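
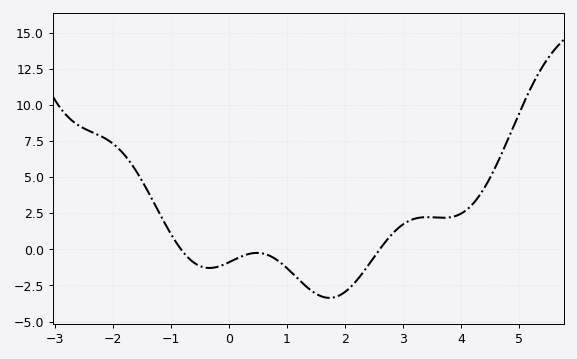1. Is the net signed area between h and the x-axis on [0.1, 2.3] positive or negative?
negative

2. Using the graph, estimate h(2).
-3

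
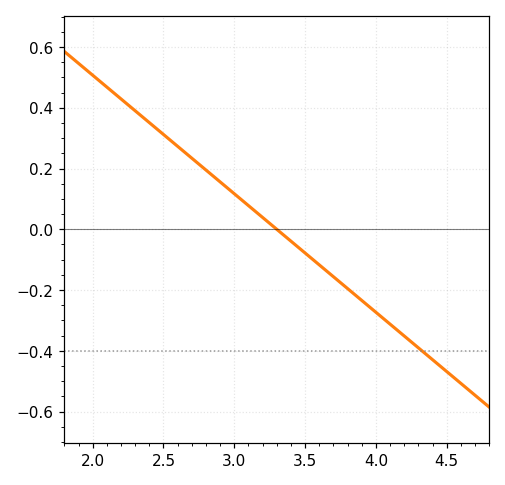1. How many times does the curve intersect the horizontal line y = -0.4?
1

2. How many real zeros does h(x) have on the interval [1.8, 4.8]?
1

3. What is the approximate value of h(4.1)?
-0.312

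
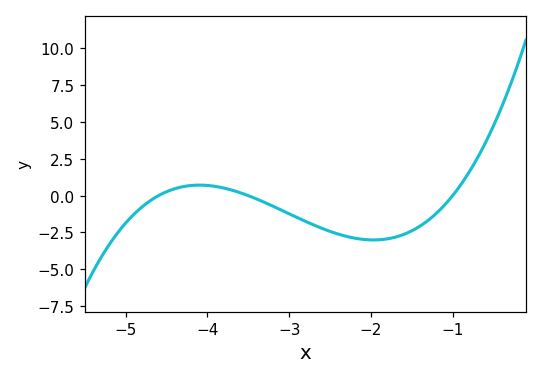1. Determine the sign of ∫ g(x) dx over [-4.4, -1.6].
negative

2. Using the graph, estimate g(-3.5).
0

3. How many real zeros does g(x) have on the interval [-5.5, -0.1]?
3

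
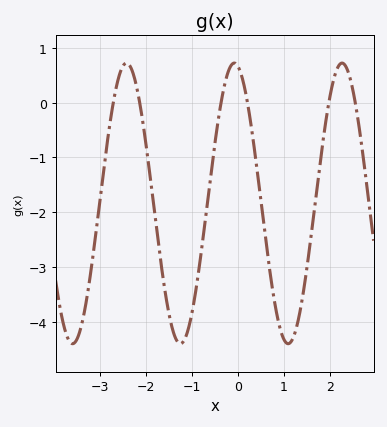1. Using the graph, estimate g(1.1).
-4.4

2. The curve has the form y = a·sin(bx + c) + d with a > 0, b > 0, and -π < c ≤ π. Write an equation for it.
y = 2.56sin(2.68x + 1.77) - 1.84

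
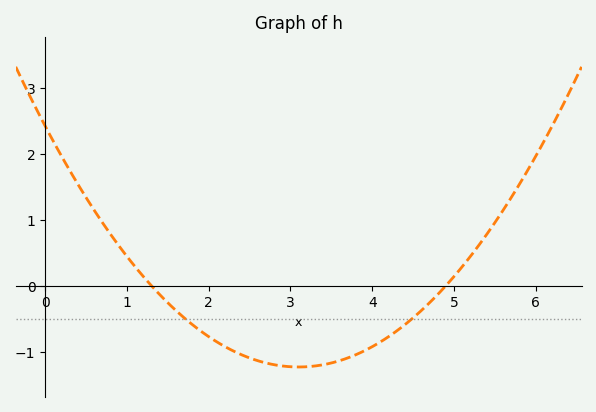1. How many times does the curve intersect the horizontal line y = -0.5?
2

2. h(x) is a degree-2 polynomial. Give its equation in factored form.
y = 0.38(x - 1.3)(x - 4.9)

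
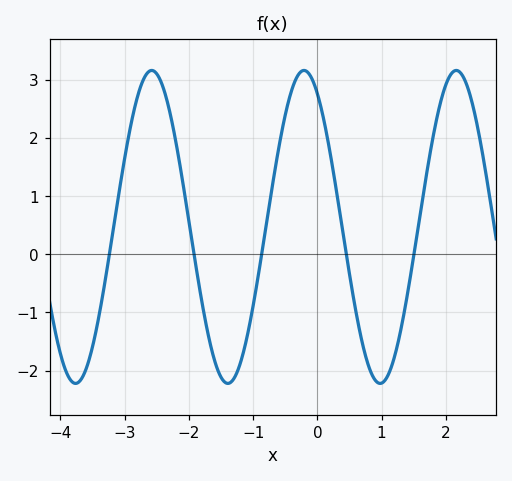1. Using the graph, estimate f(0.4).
0.36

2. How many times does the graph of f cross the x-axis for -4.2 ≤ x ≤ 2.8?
5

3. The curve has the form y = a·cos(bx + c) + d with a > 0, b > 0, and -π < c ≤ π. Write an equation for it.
y = 2.69cos(2.65x + 0.552) + 0.47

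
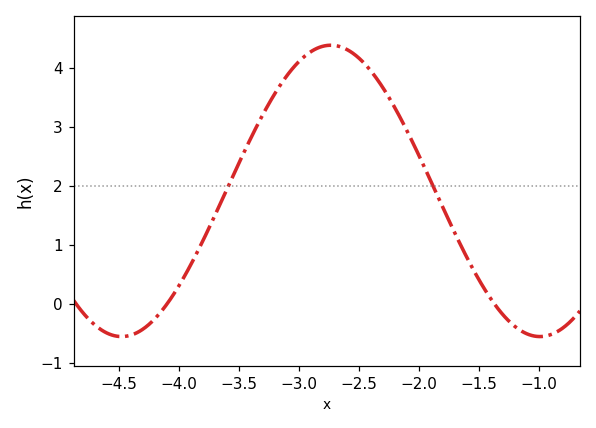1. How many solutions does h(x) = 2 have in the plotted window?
2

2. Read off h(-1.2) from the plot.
-0.4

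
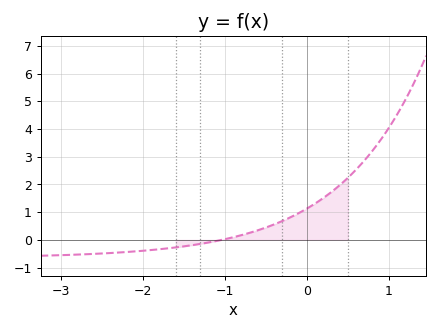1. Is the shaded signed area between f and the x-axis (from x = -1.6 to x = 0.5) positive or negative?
positive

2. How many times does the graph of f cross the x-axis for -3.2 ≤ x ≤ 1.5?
1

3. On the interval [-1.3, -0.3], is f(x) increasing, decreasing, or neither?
increasing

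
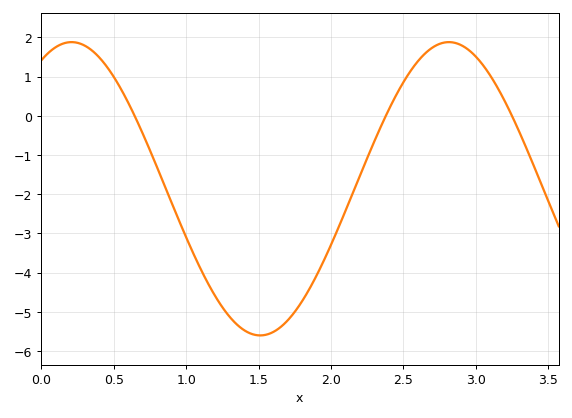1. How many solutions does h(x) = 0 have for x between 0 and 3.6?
3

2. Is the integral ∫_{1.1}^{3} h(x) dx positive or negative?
negative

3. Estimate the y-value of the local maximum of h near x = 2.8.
1.88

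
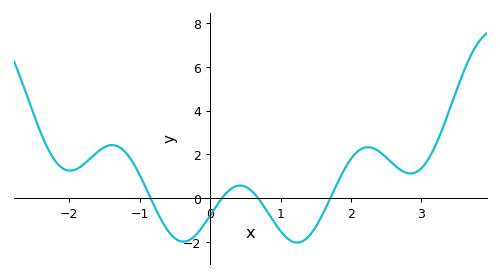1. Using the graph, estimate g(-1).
1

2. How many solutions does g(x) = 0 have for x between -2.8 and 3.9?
4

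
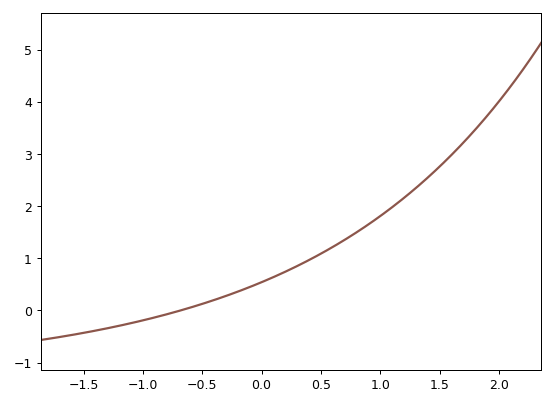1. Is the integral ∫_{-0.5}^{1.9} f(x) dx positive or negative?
positive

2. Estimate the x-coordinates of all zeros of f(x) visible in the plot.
-0.68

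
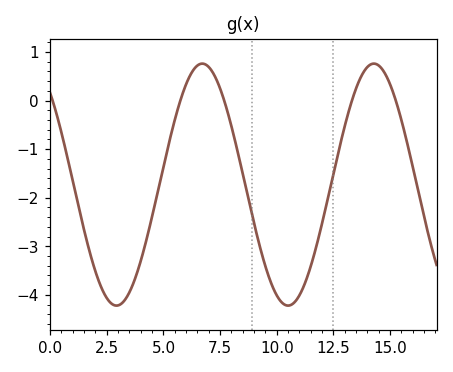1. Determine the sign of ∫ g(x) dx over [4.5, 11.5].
negative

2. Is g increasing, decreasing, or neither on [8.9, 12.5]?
neither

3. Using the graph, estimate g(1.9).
-3.37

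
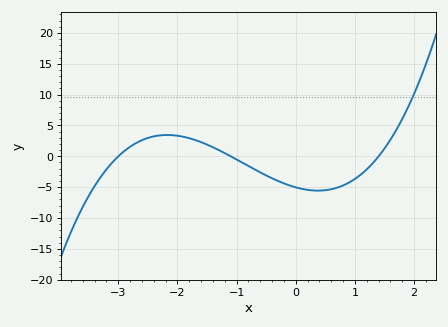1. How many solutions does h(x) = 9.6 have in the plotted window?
1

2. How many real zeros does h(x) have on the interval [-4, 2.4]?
3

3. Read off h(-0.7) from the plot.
-2.11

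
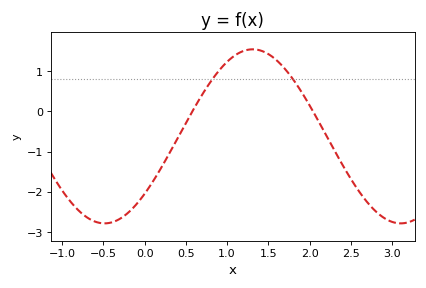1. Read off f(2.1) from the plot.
-0.214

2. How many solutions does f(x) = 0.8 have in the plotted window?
2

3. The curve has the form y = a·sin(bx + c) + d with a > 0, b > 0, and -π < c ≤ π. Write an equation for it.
y = 2.17sin(1.75x - 0.722) - 0.62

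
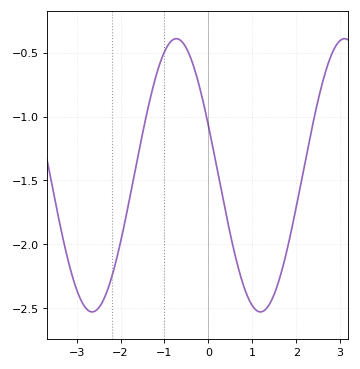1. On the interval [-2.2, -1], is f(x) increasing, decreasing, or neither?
increasing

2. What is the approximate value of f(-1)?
-0.492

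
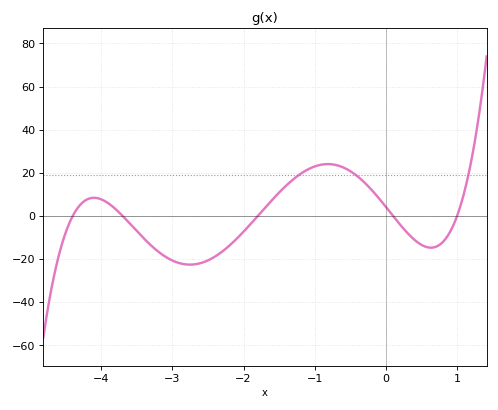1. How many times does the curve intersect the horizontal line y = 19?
3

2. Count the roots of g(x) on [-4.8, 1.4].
5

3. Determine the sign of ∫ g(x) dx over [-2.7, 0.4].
positive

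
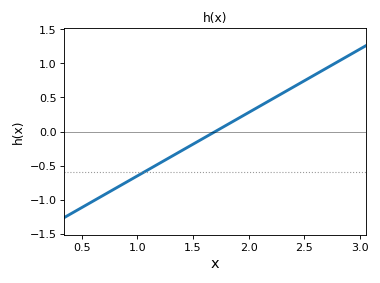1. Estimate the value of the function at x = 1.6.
-0.1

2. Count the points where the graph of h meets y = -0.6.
1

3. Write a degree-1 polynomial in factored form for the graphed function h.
y = 0.93(x - 1.7)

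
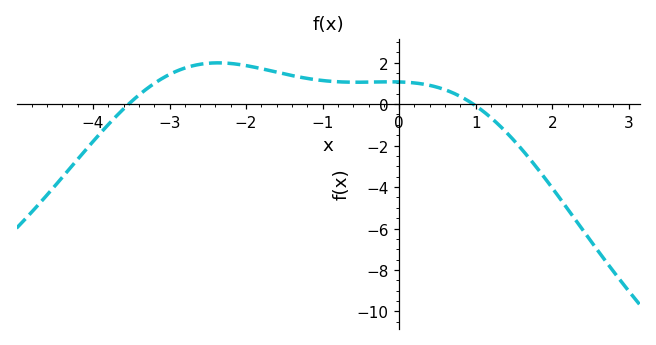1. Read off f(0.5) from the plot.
0.812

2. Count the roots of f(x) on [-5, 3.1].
2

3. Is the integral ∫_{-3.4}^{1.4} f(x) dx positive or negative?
positive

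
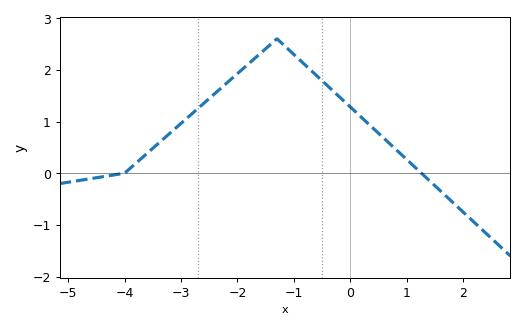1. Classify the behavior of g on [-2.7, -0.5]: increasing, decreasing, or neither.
neither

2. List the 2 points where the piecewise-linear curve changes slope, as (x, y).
(-4, 0); (-1.3, 2.6)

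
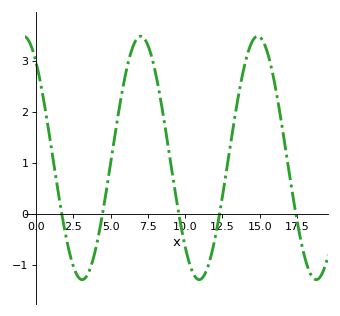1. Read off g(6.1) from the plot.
2.88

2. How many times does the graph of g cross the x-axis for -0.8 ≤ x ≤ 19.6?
5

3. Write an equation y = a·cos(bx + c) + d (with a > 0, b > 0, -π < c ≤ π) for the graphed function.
y = 2.39cos(0.8x + 0.672) + 1.1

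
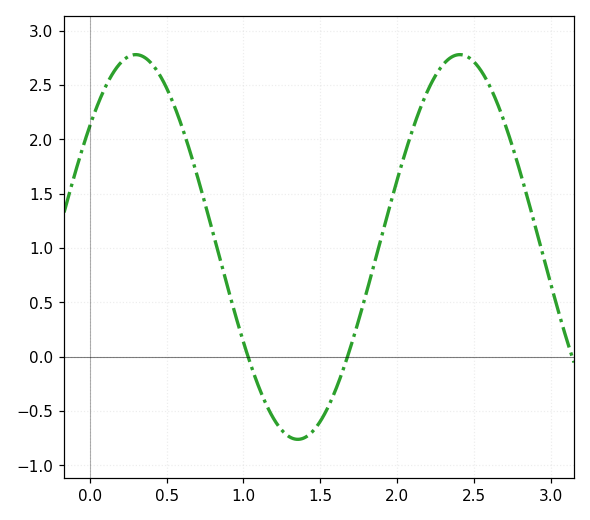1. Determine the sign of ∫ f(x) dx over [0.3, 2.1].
positive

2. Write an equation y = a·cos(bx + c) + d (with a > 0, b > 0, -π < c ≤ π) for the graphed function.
y = 1.77cos(3x - 0.89) + 1.01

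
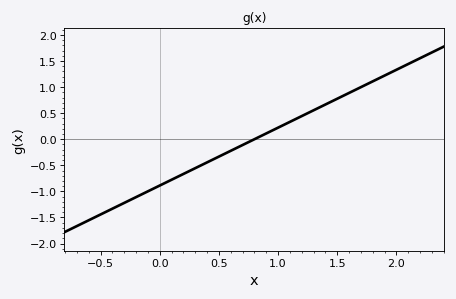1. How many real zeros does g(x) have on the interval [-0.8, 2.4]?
1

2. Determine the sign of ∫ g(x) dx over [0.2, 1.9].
positive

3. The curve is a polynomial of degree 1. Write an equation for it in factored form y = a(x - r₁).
y = 1.11(x - 0.8)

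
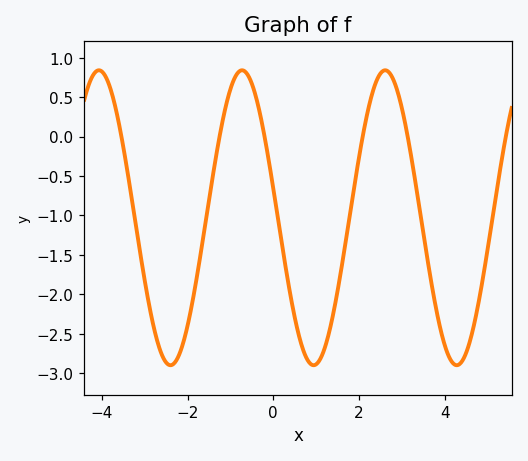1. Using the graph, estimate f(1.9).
-0.604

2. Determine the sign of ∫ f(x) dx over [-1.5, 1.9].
negative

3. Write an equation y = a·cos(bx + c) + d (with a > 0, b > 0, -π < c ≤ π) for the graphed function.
y = 1.87cos(1.88x + 1.37) - 1.03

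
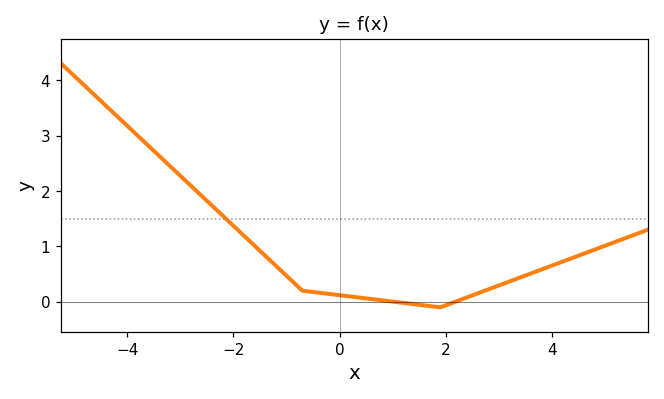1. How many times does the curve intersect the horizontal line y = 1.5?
1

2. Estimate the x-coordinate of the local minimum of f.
1.9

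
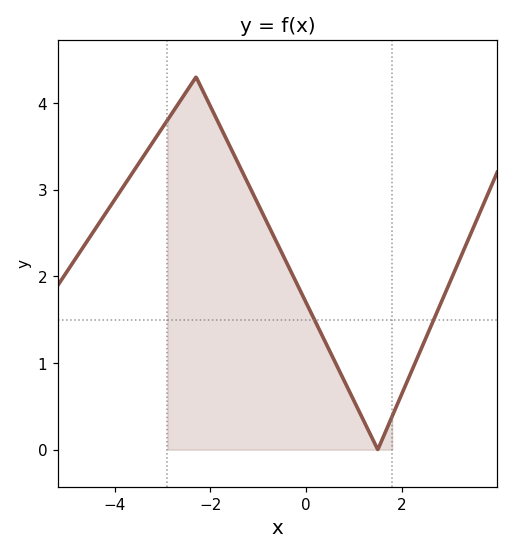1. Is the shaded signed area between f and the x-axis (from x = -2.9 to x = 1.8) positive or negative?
positive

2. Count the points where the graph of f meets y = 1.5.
2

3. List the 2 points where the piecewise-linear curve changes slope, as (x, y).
(-2.3, 4.3); (1.5, 0)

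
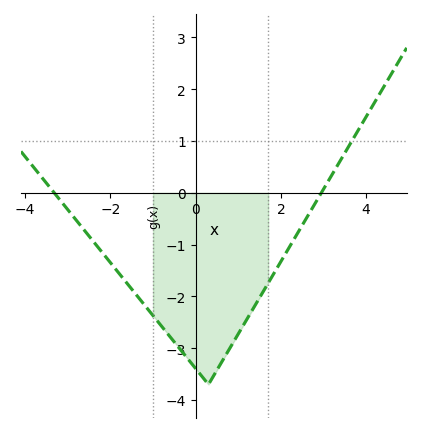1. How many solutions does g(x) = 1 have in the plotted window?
1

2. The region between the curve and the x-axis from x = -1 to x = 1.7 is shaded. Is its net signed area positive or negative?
negative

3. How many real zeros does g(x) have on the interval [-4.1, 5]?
2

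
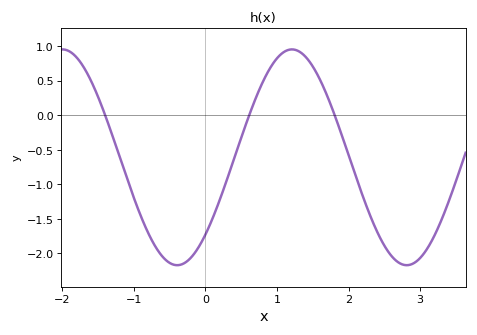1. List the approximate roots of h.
-1.4, 0.6, 1.8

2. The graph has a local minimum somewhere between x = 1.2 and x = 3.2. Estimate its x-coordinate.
2.8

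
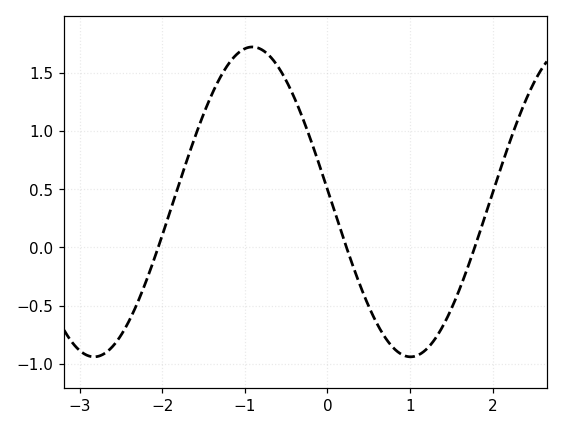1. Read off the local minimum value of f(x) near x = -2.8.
-0.94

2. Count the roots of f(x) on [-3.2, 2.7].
3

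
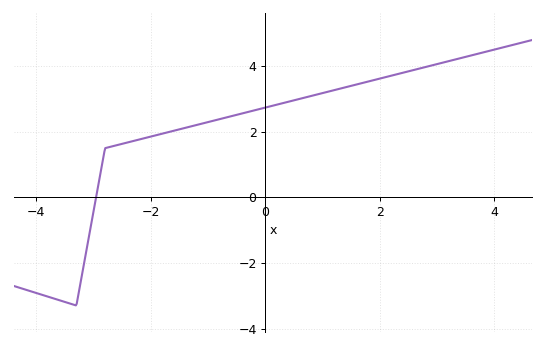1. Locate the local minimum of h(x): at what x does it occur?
-3.3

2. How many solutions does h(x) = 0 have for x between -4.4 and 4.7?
1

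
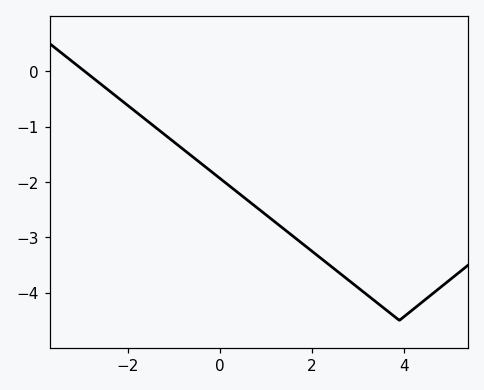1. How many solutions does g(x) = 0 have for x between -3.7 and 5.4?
1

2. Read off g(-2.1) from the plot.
-0.6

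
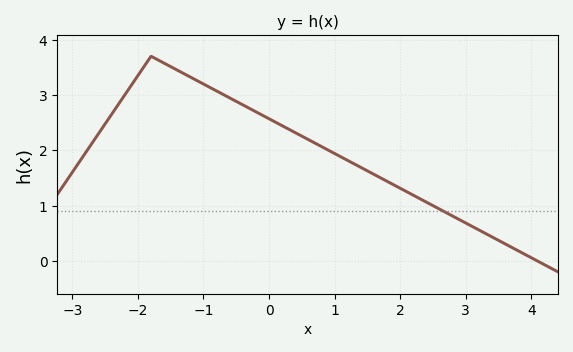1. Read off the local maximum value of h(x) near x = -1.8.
3.7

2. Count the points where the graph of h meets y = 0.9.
1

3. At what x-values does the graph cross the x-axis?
4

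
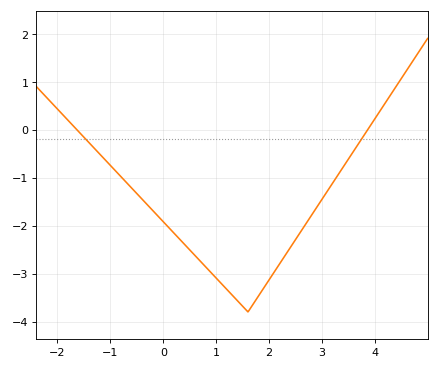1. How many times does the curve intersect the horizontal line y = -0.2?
2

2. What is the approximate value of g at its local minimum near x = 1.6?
-3.8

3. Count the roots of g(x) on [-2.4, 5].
2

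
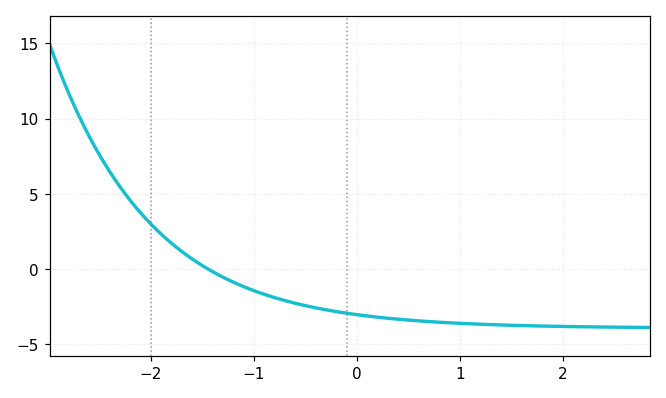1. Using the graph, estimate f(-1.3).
-0.5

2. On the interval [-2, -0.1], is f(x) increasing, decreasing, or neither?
decreasing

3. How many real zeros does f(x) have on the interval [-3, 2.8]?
1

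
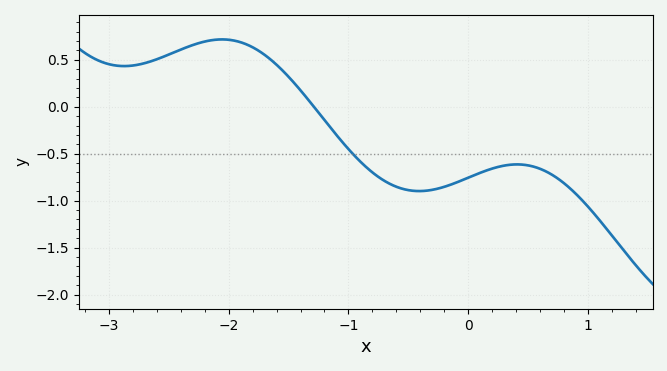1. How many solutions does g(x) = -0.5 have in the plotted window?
1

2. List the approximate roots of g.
-1.3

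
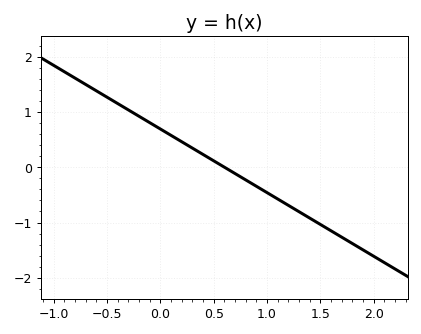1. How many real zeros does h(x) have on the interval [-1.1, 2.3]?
1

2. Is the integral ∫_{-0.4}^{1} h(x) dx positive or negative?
positive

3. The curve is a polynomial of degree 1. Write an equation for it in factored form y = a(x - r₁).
y = -1.15(x - 0.6)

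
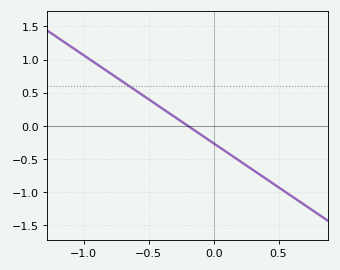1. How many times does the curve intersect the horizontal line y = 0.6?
1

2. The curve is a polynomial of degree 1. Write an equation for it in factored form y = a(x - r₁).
y = -1.33(x + 0.2)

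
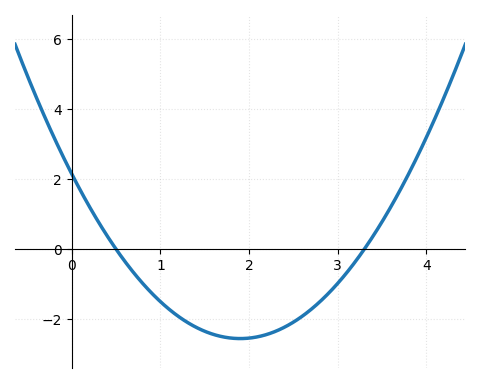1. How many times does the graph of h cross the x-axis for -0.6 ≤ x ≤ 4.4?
2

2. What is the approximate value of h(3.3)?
0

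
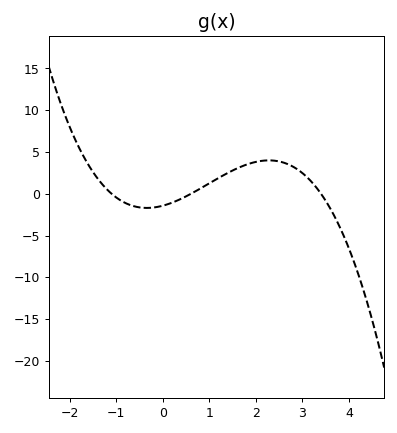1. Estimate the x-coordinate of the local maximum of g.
2.28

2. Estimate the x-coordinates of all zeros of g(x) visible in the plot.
-1.1, 0.6, 3.4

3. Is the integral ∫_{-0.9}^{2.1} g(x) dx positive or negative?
positive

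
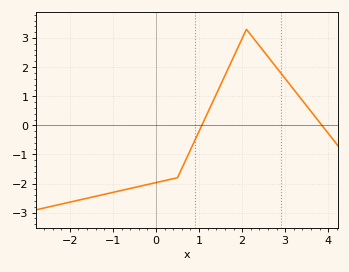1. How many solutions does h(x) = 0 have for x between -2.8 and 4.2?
2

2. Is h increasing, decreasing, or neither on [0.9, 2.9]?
neither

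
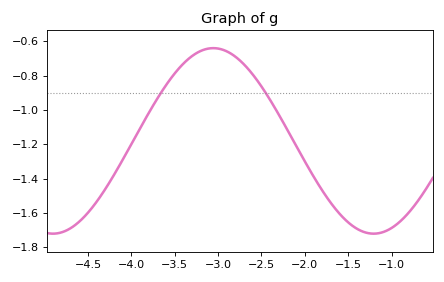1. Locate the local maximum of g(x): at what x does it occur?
-3.1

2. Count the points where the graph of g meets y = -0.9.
2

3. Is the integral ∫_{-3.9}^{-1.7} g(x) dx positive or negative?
negative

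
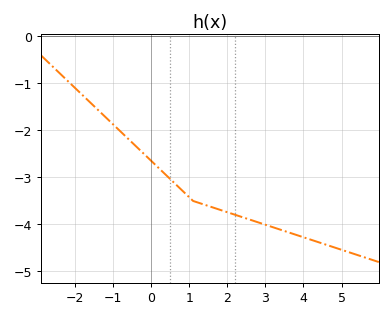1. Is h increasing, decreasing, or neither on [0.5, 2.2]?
decreasing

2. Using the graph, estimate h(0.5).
-3.03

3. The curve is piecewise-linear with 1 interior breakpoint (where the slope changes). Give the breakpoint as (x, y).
(1.1, -3.5)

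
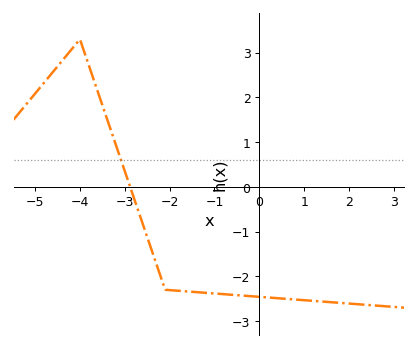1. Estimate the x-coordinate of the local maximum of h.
-4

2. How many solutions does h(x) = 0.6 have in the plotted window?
1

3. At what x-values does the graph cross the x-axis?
-2.88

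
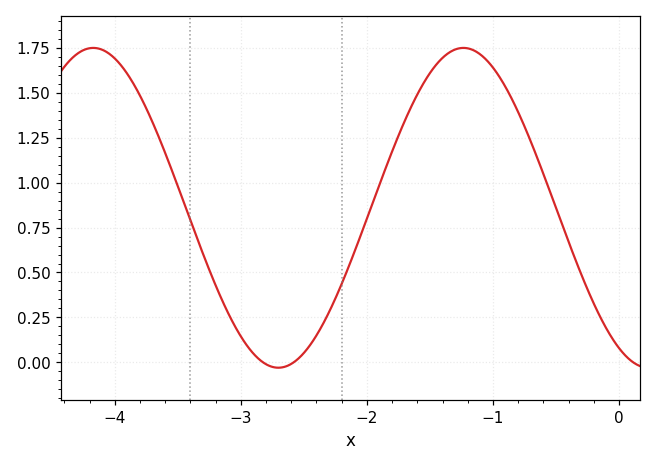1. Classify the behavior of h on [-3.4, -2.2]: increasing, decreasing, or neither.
neither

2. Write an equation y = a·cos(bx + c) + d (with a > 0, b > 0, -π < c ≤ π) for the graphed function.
y = 0.89cos(2.1x + 2.6) + 0.86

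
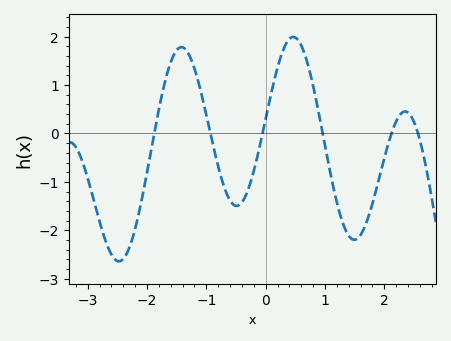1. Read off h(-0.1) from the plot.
-0.263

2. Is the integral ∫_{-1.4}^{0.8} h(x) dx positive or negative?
positive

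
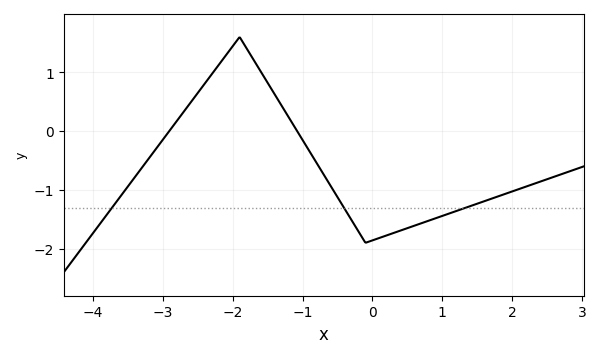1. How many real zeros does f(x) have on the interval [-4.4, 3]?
2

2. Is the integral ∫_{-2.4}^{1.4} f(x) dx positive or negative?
negative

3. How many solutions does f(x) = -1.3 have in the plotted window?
3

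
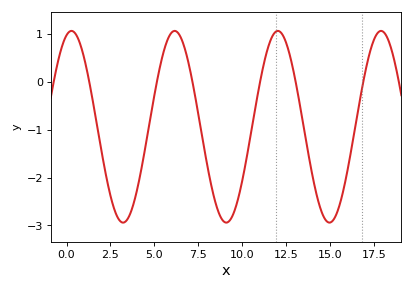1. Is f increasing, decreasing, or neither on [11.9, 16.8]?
neither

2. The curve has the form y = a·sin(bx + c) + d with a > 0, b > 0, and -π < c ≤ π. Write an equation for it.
y = 2sin(1.07x + 1.27) - 0.94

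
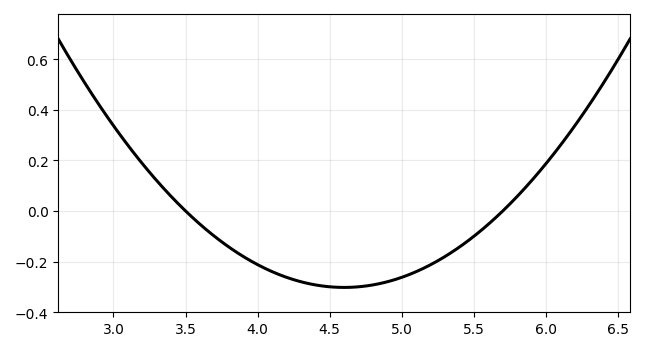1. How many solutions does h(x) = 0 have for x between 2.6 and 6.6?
2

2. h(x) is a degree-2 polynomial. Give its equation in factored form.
y = 0.25(x - 3.5)(x - 5.7)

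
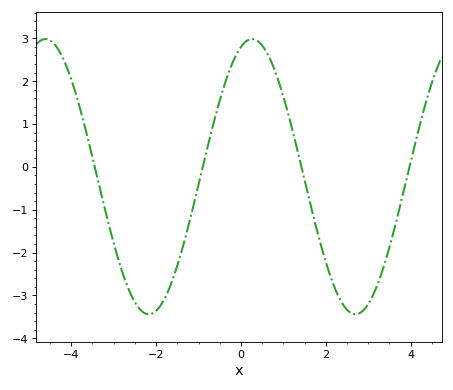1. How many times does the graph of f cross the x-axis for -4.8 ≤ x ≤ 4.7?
4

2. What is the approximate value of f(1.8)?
-1.52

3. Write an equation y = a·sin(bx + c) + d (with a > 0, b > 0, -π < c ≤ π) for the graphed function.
y = 3.21sin(1.29x + 1.23) - 0.23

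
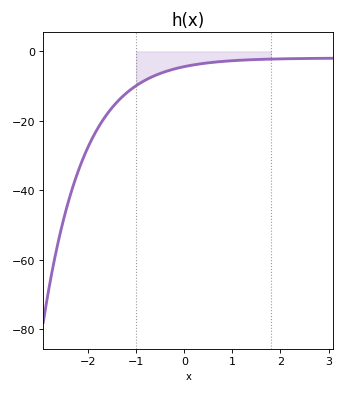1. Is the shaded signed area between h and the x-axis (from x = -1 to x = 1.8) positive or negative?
negative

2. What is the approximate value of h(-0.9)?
-8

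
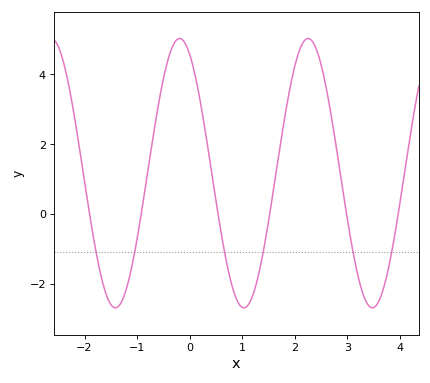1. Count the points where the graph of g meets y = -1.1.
6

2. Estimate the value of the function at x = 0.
4.57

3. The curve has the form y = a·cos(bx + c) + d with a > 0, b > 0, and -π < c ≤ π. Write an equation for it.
y = 3.86cos(2.57x + 0.492) + 1.17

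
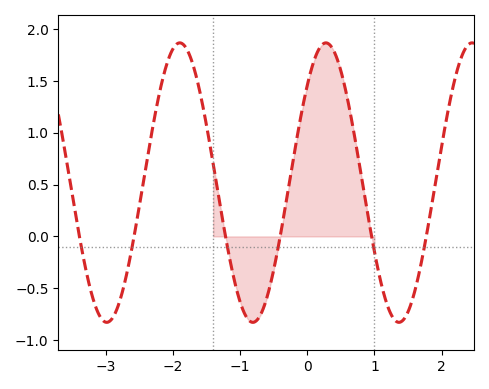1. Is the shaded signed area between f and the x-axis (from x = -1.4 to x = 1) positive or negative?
positive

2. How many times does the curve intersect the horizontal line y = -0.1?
6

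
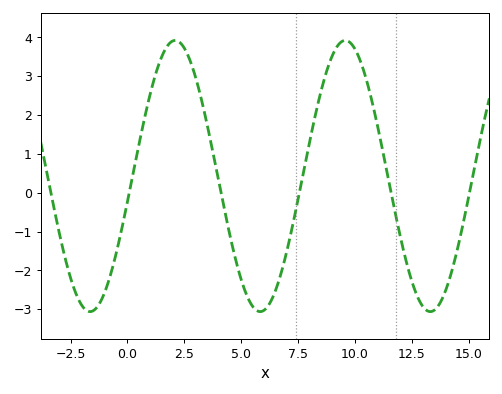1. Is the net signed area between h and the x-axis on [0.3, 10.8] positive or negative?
positive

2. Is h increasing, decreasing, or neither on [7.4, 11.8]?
neither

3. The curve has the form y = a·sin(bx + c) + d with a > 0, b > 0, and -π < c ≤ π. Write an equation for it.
y = 3.49sin(0.84x - 0.19) + 0.43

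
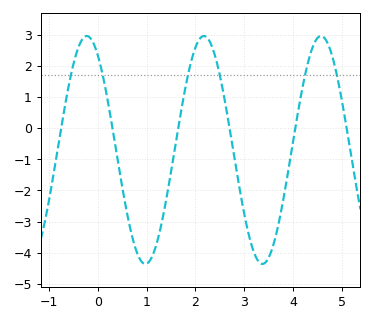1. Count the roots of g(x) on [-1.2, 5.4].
6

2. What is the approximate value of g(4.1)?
0.5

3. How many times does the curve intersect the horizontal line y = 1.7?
6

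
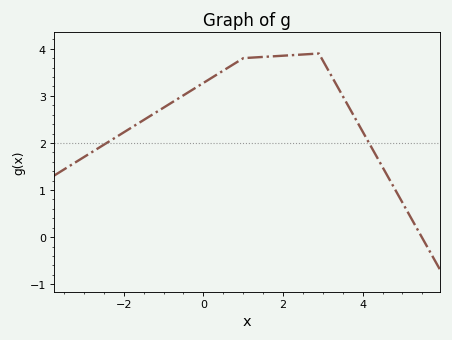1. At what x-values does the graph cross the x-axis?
5.4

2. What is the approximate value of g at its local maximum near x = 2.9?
3.9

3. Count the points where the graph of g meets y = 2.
2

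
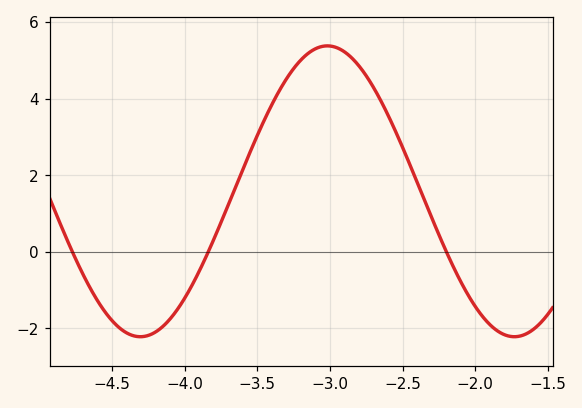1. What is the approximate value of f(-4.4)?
-2.12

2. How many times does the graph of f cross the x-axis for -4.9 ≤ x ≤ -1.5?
3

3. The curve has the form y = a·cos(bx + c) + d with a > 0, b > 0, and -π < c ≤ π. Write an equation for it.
y = 3.8cos(2.44x + 1.08) + 1.58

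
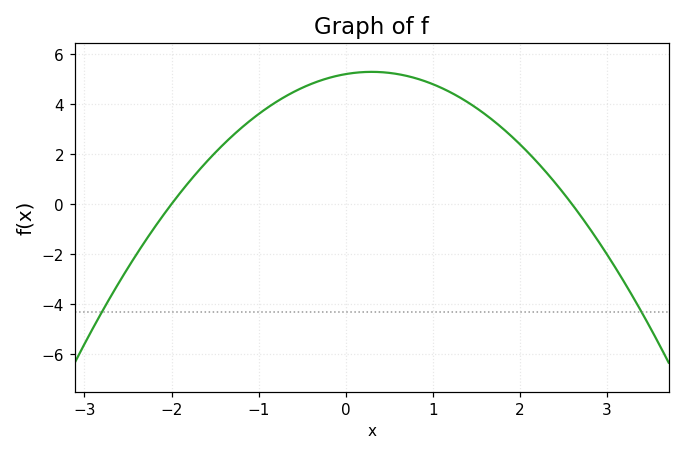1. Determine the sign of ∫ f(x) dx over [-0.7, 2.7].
positive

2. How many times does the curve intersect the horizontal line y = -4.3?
2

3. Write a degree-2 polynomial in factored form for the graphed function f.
y = -1(x + 2)(x - 2.6)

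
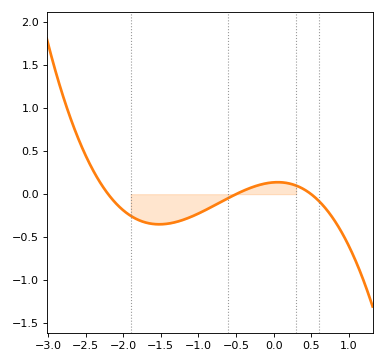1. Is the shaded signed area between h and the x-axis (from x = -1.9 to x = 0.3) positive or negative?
negative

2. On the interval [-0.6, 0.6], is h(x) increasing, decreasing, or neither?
neither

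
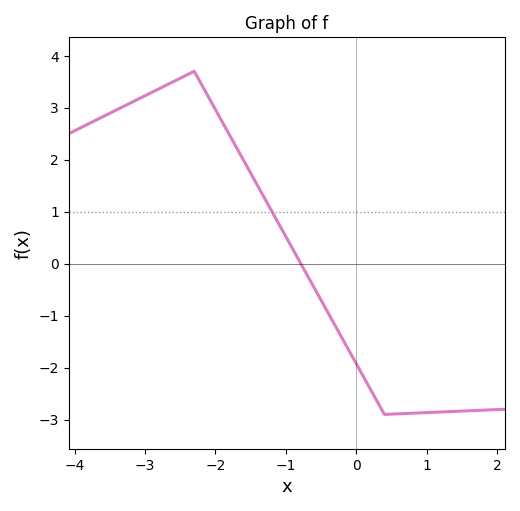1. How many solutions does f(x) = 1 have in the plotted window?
1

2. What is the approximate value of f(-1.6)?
1.99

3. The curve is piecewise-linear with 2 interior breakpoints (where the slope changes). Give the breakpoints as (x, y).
(-2.3, 3.7); (0.4, -2.9)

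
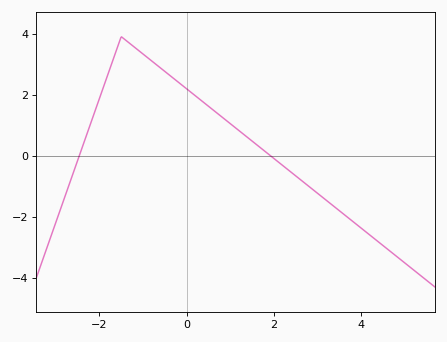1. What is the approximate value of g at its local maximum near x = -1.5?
3.8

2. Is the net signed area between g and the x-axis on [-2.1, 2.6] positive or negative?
positive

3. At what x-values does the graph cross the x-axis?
-2.4, 2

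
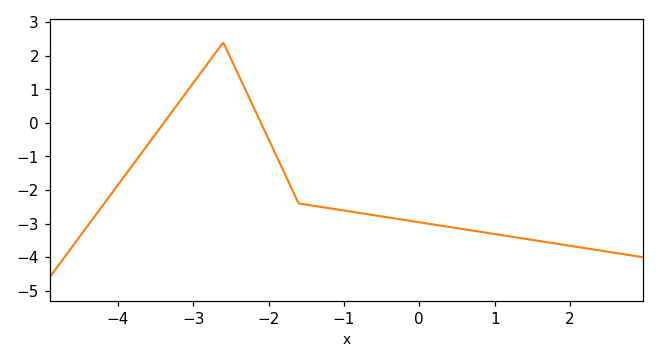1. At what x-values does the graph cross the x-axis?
-3.39, -2.1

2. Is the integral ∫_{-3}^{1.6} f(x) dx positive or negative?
negative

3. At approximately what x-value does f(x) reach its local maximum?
-2.6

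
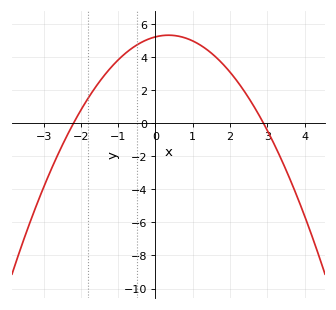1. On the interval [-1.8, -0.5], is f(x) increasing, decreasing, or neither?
increasing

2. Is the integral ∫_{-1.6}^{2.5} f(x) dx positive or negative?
positive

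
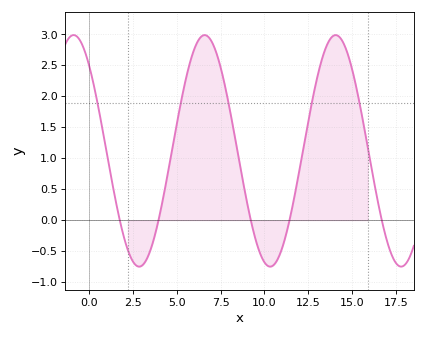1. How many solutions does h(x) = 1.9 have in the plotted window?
5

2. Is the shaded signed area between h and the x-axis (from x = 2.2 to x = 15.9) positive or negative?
positive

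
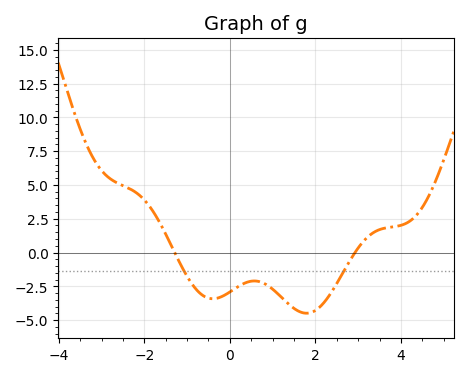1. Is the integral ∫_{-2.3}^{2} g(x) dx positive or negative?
negative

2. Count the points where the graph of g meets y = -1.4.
2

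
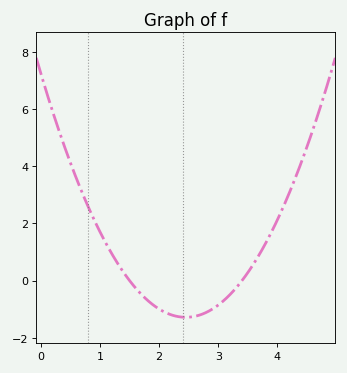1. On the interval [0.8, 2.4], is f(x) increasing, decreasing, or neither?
decreasing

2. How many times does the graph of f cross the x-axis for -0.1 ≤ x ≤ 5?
2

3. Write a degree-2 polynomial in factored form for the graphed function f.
y = 1.42(x - 1.5)(x - 3.4)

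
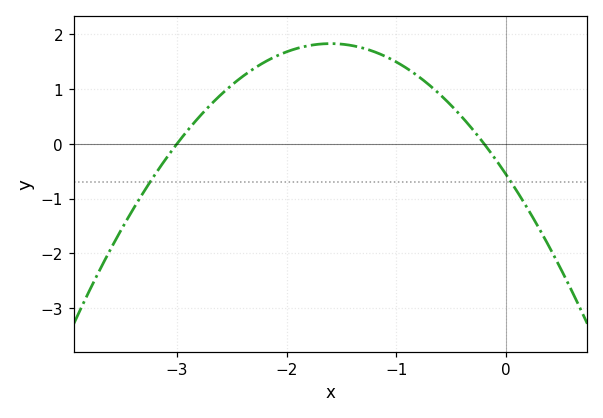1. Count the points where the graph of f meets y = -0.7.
2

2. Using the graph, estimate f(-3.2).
-0.558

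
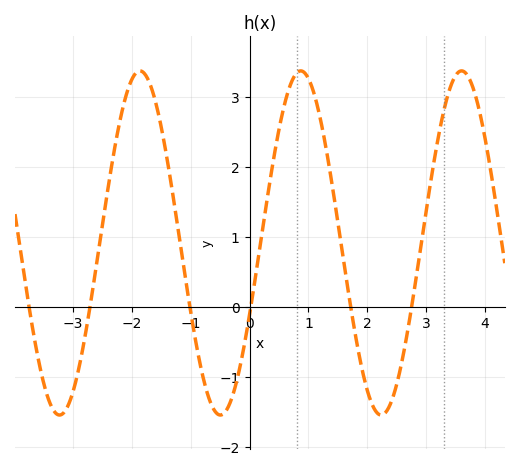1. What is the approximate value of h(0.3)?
1.54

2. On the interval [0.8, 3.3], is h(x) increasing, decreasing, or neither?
neither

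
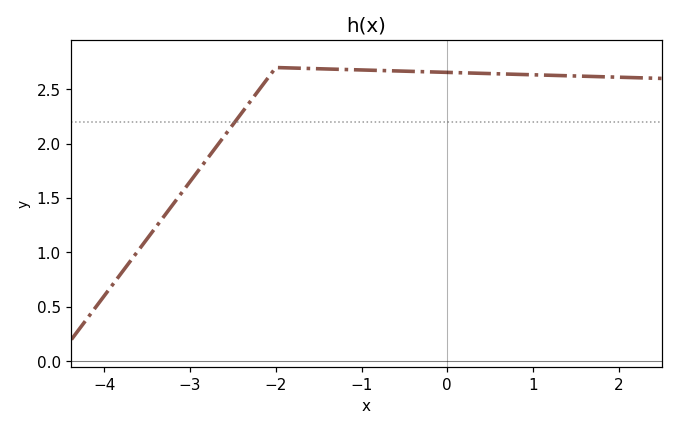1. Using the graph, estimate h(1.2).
2.65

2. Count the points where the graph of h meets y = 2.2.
1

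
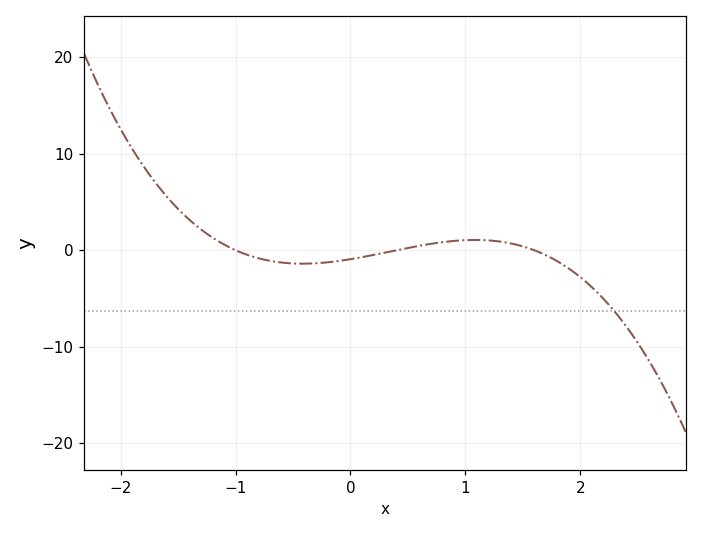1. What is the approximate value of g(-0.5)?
-1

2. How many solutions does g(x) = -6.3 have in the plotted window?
1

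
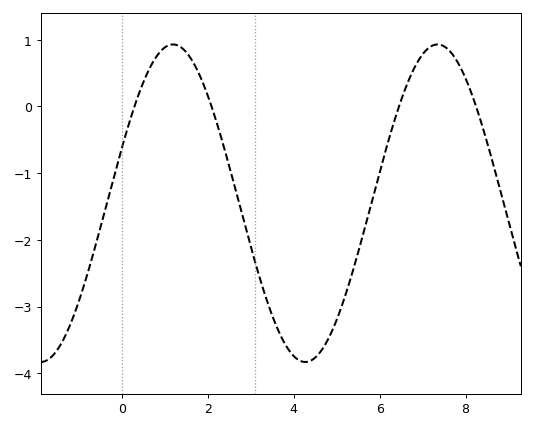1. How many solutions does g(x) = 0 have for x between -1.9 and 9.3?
4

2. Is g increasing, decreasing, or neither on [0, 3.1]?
neither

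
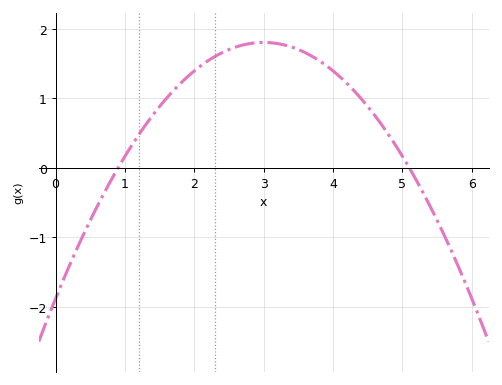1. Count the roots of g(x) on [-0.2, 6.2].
2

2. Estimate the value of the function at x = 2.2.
1.55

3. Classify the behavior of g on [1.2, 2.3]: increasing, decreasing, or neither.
increasing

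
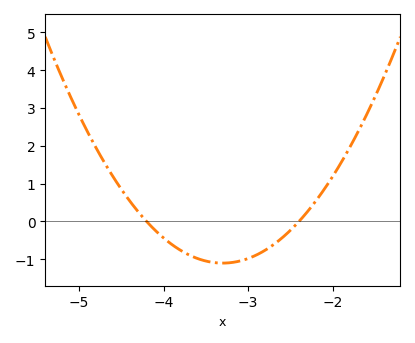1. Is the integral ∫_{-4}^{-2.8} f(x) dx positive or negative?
negative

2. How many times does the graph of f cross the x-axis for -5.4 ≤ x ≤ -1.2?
2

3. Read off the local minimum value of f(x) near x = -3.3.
-1.1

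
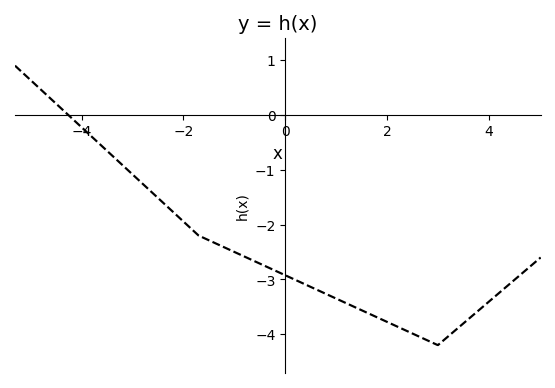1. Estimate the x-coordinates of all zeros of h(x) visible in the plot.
-4.2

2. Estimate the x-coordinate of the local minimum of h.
3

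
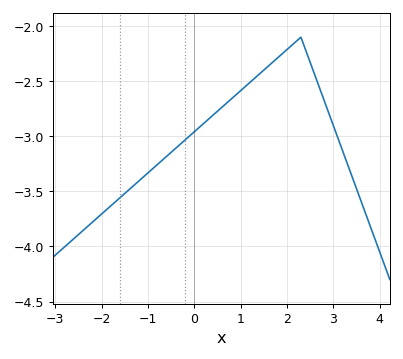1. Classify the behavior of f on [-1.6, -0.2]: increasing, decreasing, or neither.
increasing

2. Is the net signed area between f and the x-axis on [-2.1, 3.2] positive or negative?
negative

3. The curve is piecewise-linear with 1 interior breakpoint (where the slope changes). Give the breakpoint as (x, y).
(2.3, -2.1)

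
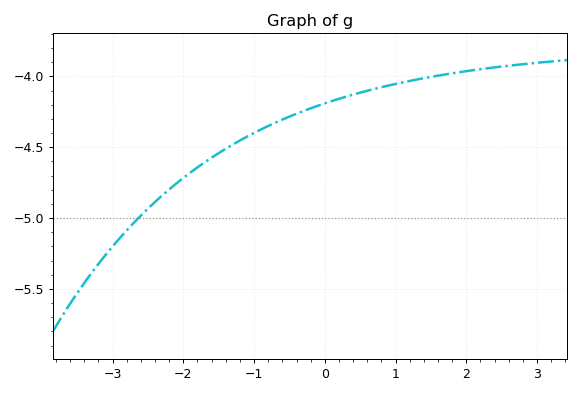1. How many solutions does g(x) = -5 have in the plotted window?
1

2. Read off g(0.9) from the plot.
-4.05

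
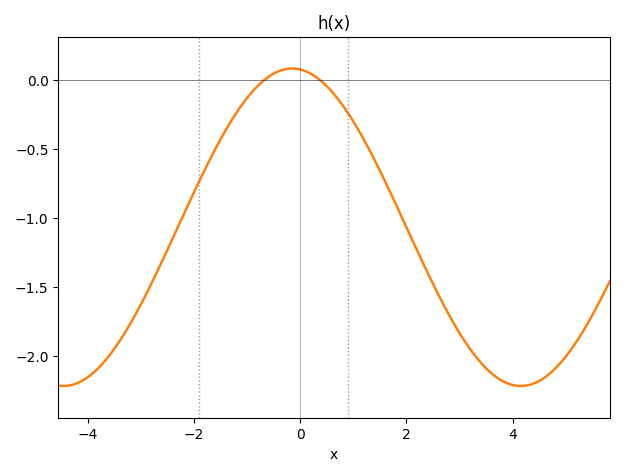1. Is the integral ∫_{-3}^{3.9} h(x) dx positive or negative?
negative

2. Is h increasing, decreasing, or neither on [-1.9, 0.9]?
neither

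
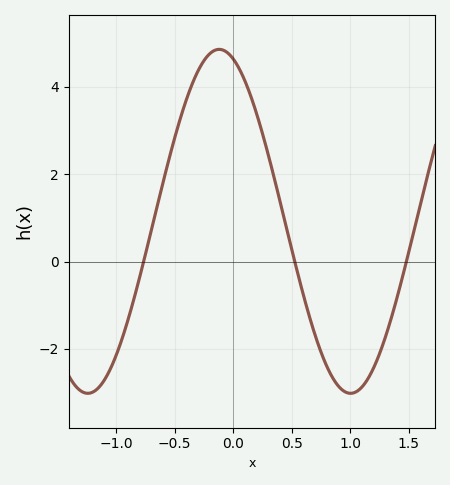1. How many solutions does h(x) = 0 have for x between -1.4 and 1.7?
3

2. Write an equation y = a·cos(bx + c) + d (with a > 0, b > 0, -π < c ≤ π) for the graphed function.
y = 3.94cos(2.8x + 0.33) + 0.92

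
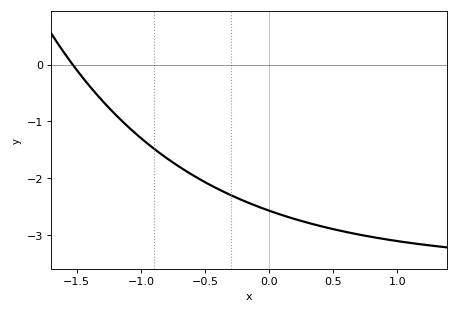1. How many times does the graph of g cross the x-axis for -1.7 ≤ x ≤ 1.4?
1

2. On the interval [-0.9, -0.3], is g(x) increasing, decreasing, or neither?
decreasing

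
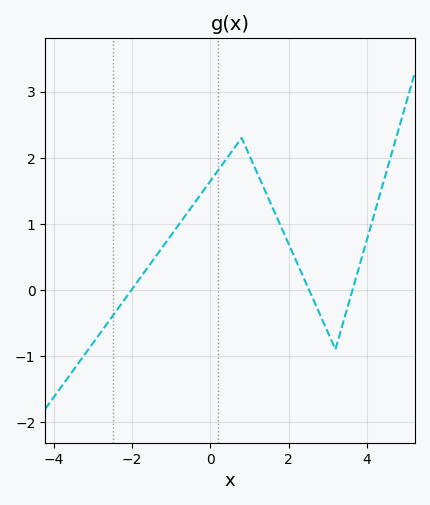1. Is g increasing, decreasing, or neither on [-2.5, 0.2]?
increasing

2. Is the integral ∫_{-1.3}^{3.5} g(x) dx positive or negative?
positive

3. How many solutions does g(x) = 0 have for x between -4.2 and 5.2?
3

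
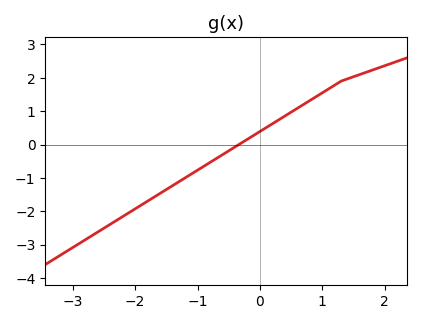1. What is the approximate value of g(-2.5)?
-2.51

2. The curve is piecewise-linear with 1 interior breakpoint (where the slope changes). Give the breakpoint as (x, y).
(1.3, 1.9)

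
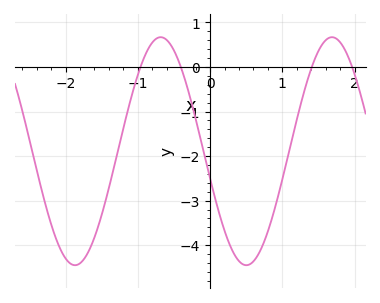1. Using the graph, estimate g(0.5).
-4.45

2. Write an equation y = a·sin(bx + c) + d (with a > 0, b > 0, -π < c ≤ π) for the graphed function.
y = 2.56sin(2.65x - 2.9) - 1.89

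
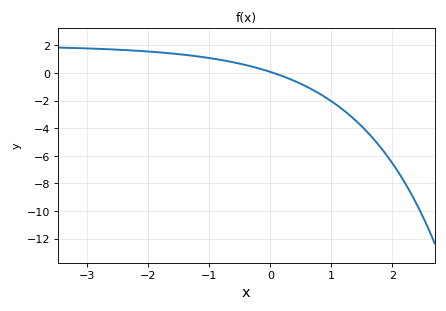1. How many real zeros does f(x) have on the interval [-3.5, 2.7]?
1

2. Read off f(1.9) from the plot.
-5.92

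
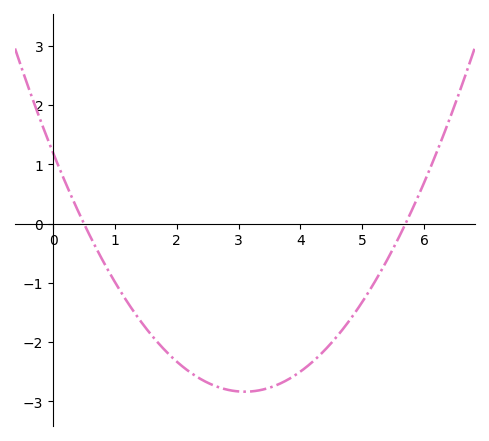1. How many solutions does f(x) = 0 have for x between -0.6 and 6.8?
2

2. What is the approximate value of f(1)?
-0.987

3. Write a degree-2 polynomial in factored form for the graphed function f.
y = 0.42(x - 0.5)(x - 5.7)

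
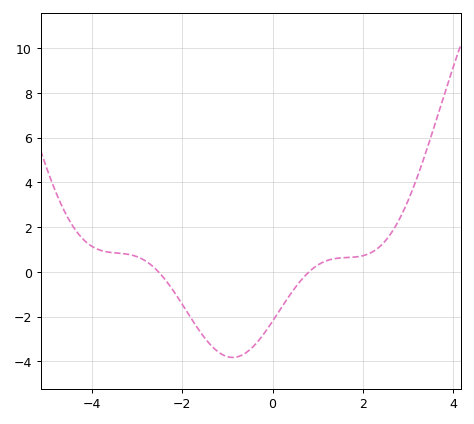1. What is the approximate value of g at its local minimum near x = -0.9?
-3.83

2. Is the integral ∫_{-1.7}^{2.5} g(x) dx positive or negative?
negative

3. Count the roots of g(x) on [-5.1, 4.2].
2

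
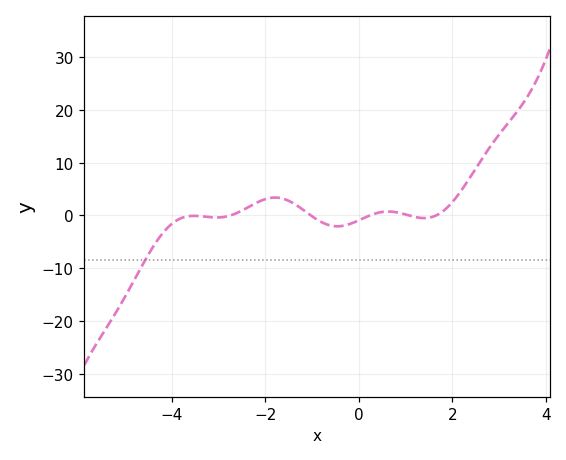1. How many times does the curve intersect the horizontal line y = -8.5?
1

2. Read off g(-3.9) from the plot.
-1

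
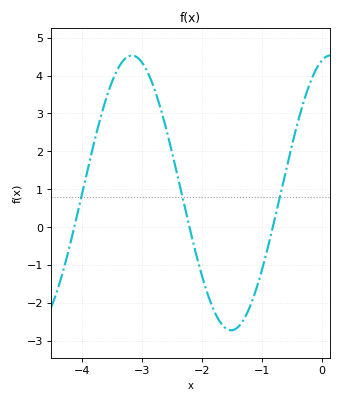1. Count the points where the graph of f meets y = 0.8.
3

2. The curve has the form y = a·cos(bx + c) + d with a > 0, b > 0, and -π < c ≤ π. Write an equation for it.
y = 3.63cos(1.9x - 0.262) + 0.9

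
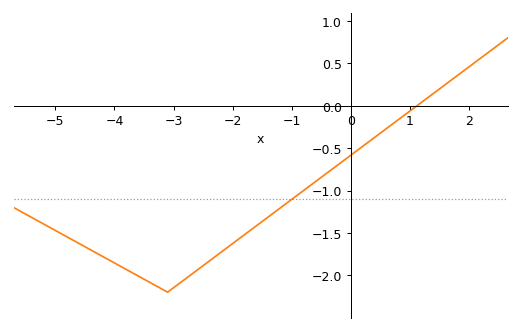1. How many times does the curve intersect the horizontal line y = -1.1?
1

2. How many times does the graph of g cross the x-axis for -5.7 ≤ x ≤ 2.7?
1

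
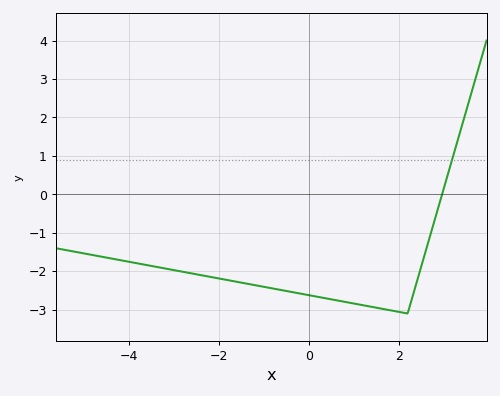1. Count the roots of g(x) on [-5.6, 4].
1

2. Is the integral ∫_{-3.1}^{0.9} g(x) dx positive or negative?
negative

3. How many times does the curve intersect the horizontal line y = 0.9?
1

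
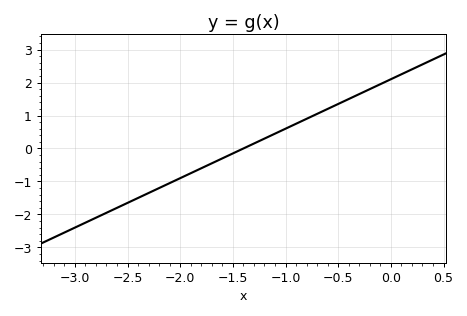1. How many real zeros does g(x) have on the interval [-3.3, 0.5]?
1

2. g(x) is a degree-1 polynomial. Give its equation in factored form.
y = 1.5(x + 1.4)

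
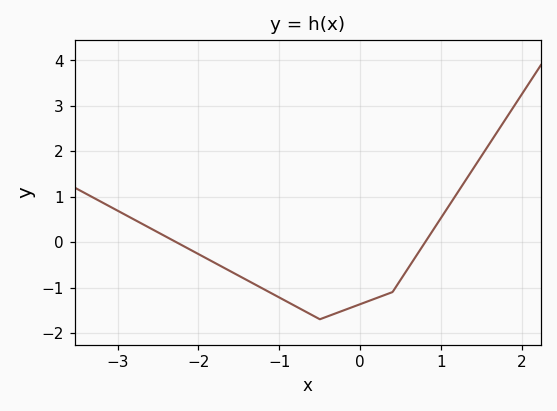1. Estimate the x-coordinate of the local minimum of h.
-0.501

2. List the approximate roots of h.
-2.28, 0.804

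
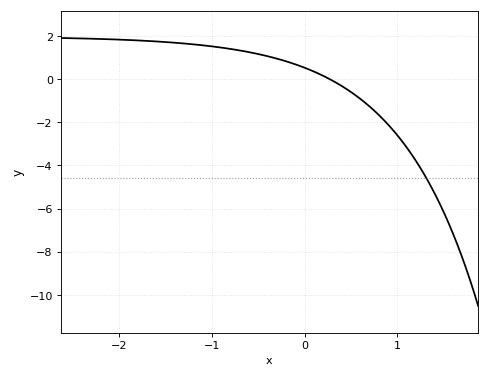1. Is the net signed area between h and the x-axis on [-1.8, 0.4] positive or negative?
positive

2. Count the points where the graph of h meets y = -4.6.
1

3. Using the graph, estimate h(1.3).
-4.4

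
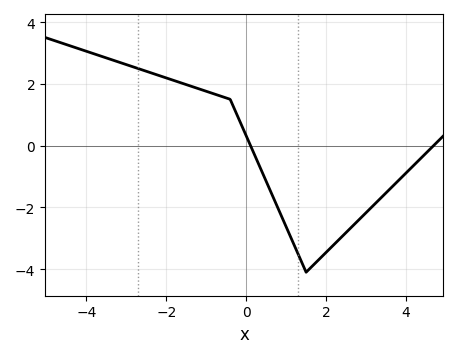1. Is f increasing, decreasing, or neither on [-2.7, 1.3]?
decreasing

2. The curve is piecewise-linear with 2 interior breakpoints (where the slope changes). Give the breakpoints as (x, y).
(-0.4, 1.5); (1.5, -4.1)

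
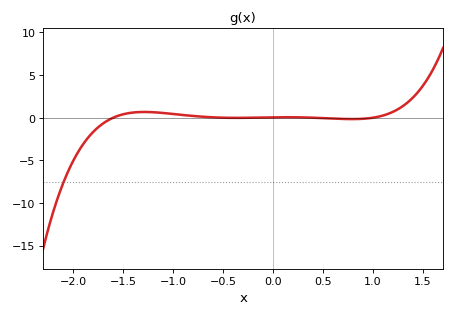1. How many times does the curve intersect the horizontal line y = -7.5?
1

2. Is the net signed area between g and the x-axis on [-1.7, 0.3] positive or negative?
positive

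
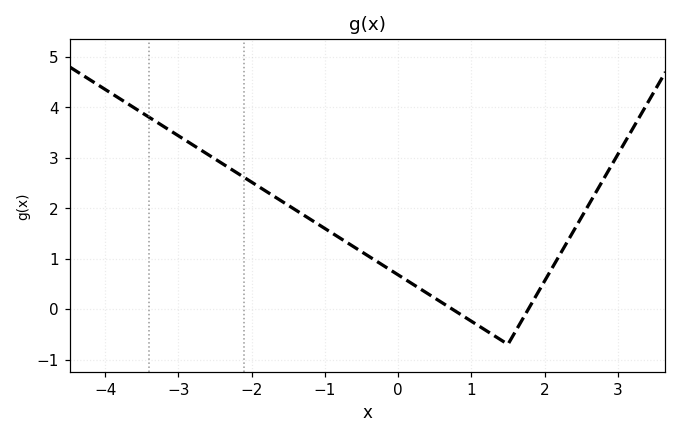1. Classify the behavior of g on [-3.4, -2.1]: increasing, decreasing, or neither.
decreasing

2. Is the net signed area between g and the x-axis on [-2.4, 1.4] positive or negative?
positive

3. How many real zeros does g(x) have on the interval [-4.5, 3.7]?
2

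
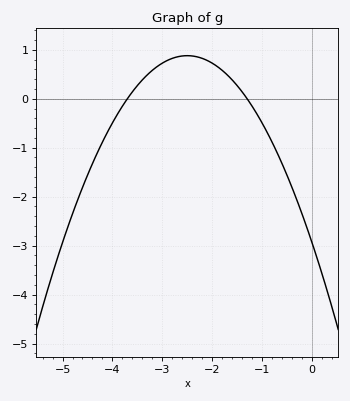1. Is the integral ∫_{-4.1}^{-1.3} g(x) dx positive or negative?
positive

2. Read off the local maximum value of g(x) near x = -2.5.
0.9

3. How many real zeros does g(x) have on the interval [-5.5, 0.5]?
2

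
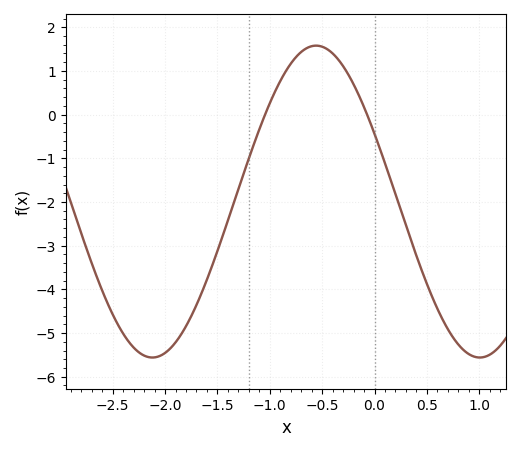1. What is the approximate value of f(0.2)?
-1.8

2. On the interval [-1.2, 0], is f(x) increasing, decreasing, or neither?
neither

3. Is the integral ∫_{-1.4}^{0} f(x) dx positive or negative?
positive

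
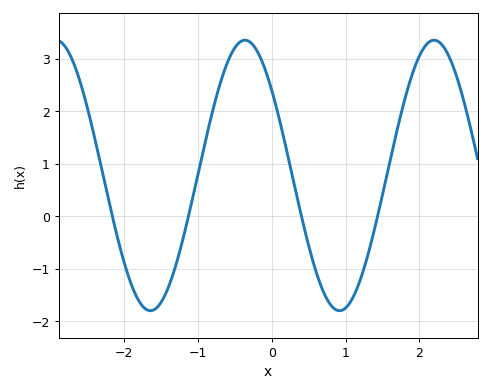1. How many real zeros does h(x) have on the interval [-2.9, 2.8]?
4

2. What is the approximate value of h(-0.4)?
3.35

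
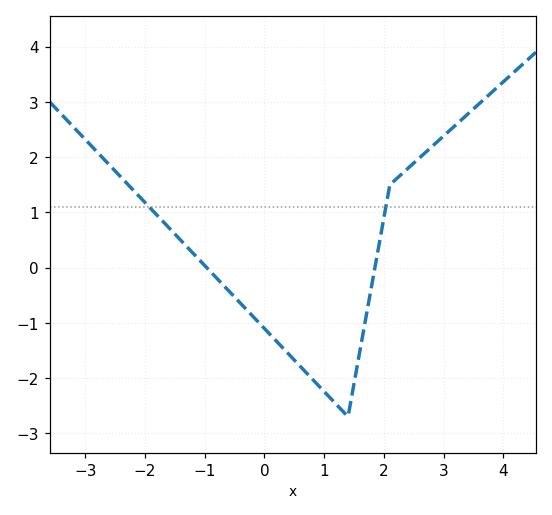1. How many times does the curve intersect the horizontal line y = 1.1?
2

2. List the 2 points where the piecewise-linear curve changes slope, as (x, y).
(1.4, -2.7); (2.1, 1.5)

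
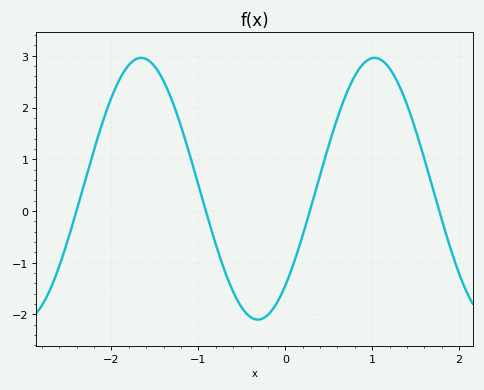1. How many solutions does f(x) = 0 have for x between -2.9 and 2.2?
4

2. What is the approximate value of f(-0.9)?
-0.083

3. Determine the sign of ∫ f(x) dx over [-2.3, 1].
positive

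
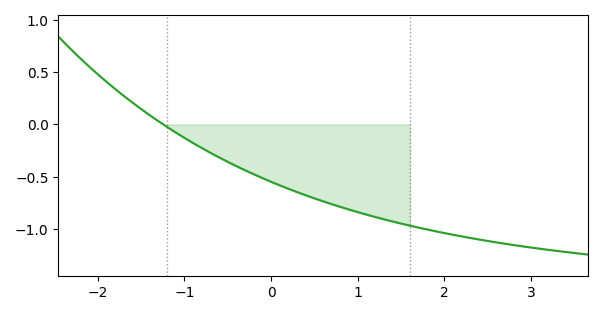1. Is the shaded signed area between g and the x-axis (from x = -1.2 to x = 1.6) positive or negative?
negative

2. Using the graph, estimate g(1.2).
-0.9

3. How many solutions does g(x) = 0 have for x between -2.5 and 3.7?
1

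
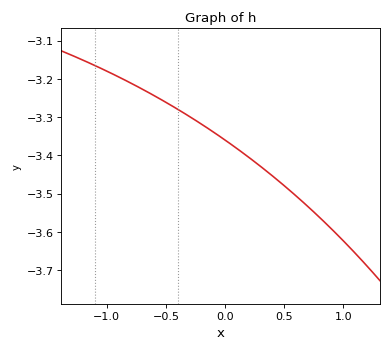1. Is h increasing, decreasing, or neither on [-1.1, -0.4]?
decreasing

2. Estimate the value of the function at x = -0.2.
-3.32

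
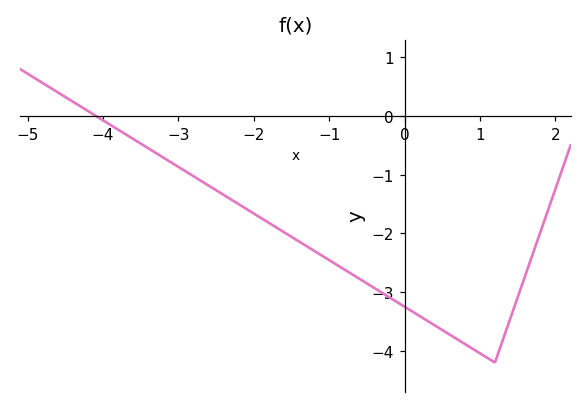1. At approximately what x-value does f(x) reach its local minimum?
1.2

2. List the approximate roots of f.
-4.1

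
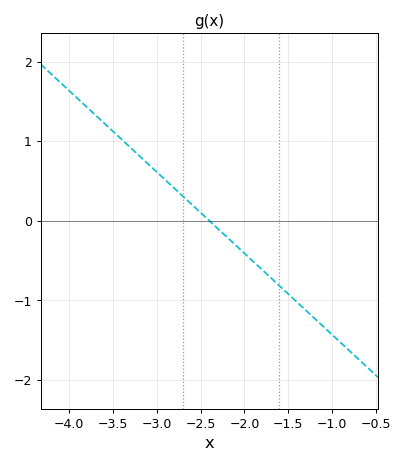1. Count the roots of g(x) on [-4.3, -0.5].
1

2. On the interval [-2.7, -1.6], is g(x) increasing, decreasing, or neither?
decreasing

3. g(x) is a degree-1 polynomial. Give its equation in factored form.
y = -1.02(x + 2.4)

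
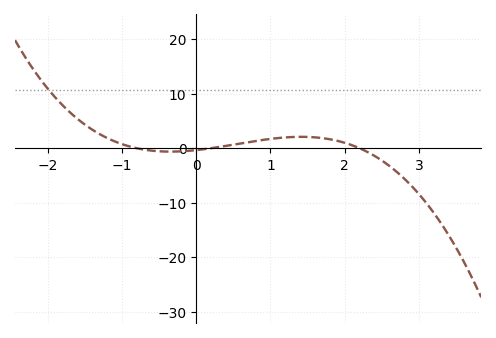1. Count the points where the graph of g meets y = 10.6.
1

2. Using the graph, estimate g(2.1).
0.545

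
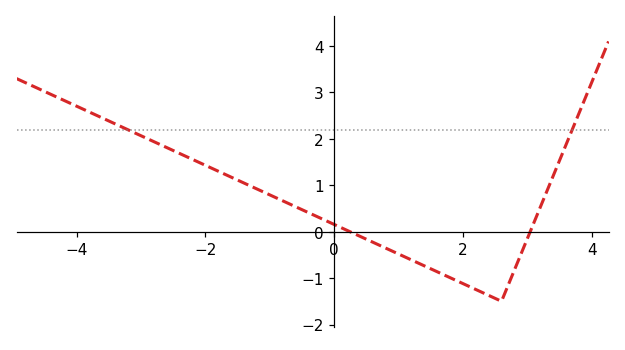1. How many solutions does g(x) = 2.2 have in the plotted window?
2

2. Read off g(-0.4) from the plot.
0.411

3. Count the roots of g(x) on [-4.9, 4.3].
2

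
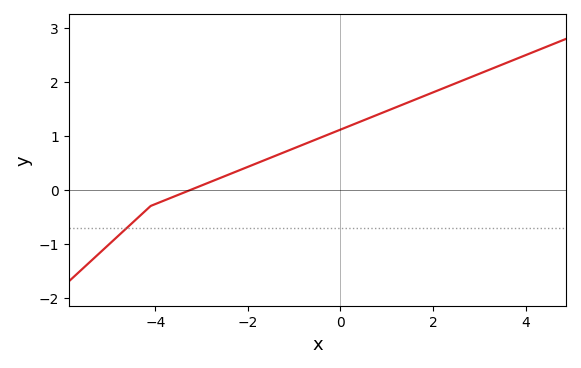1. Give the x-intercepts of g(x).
-3.2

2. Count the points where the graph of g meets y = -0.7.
1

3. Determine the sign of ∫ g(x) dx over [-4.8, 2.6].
positive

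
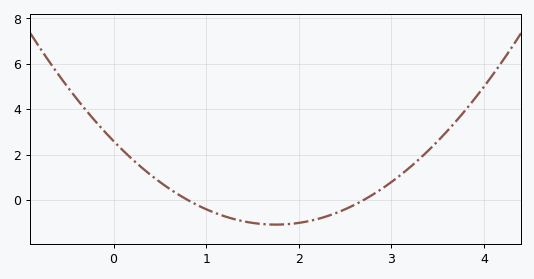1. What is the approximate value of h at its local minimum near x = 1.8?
-1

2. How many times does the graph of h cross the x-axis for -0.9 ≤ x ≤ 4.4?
2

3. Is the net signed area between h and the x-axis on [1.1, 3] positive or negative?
negative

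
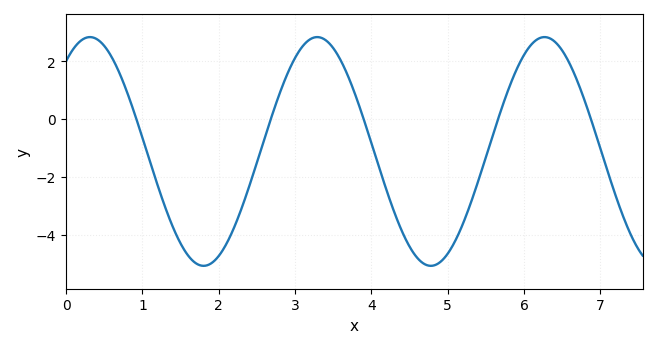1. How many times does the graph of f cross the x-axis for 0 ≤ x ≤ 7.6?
5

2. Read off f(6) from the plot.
2.2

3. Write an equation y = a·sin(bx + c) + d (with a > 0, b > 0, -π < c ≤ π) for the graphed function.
y = 3.96sin(2.1x + 0.91) - 1.12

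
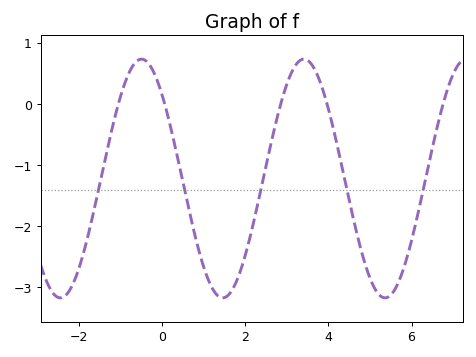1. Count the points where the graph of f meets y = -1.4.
5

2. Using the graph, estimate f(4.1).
-0.348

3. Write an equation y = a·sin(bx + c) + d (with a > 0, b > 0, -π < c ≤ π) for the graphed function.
y = 1.95sin(1.61x + 2.36) - 1.22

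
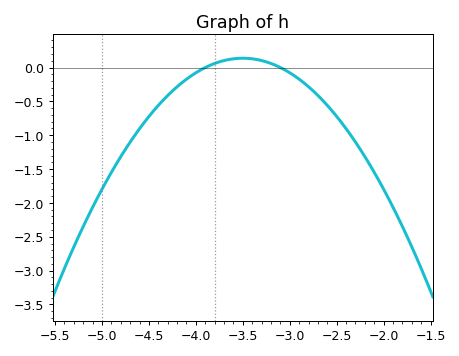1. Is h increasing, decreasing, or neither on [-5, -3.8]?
increasing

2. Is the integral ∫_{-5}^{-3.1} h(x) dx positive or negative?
negative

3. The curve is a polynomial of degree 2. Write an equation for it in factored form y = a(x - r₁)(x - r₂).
y = -0.86(x + 3.9)(x + 3.1)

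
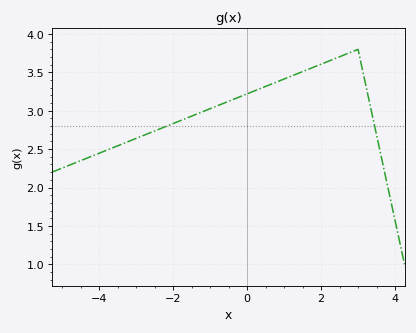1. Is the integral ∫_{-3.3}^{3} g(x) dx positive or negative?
positive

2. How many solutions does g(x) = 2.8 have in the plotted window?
2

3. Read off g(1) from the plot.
3.41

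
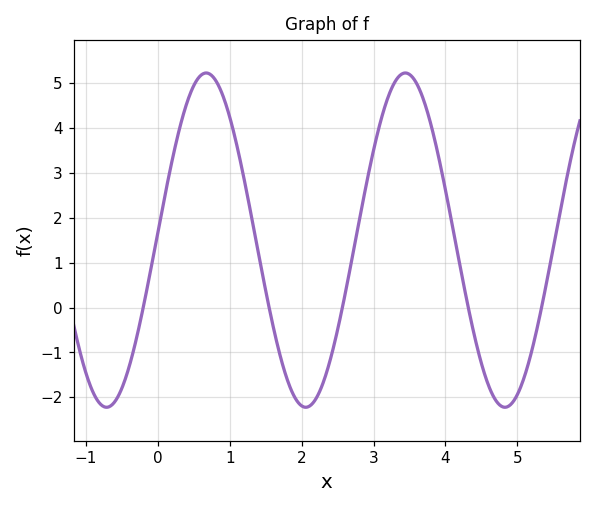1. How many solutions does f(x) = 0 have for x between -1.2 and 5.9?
5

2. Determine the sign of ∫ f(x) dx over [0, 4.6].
positive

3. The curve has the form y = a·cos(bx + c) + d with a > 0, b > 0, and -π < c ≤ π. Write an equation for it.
y = 3.72cos(2.27x - 1.53) + 1.5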